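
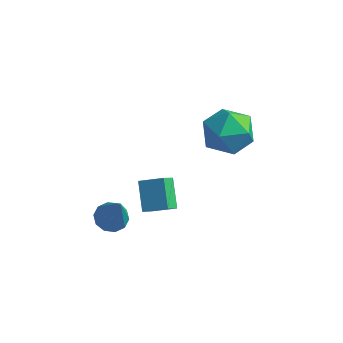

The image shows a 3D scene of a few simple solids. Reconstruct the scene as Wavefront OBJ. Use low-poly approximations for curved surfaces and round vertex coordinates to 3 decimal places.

v -0.179 3.029 1.197
v 0.25 2.493 0.227
v -1.61 1.747 1.273
v -1.181 1.211 0.303
v -0.582 1.154 1.327
v 0.302 1.946 1.281
v -1.662 2.294 0.219
v -0.778 3.086 0.173
v -0.667 2.039 -0.377
v 0.001 1.334 0.308
v -1.361 2.906 1.192
v -0.693 2.201 1.877
v -3.167 -2.752 -1.647
v -2.572 -2.416 -1.796
v -2.453 -3.228 0.127
v -2.843 -2.133 -1.611
v -3.237 -2.087 -1.44
v -3.605 -2.295 -1.348
v -3.806 -2.678 -1.37
v -3.762 -3.089 -1.497
v -3.491 -3.372 -1.682
v -3.097 -3.417 -1.853
v -2.729 -3.209 -1.946
v -2.528 -2.827 -1.924
v -1.658 -2.243 -0.926
v -1.724 -2.849 -0.392
v -2.303 -1.413 -0.064
v -2.369 -2.018 0.47
v -0.711 -1.962 -0.49
v -0.777 -2.567 0.044
v -1.356 -1.131 0.372
v -1.422 -1.737 0.906
f 1 12 6
f 1 6 2
f 1 2 8
f 1 8 11
f 1 11 12
f 2 6 10
f 6 12 5
f 12 11 3
f 11 8 7
f 8 2 9
f 4 10 5
f 4 5 3
f 4 3 7
f 4 7 9
f 4 9 10
f 5 10 6
f 3 5 12
f 7 3 11
f 9 7 8
f 10 9 2
f 14 13 16
f 14 16 15
f 16 13 17
f 16 17 15
f 17 13 18
f 17 18 15
f 18 13 19
f 18 19 15
f 19 13 20
f 19 20 15
f 20 13 21
f 20 21 15
f 21 13 22
f 21 22 15
f 22 13 23
f 22 23 15
f 23 13 24
f 23 24 15
f 24 13 14
f 24 14 15
f 26 28 25
f 29 26 25
f 25 28 27
f 27 29 25
f 26 32 28
f 30 26 29
f 30 32 26
f 28 32 27
f 31 29 27
f 27 32 31
f 31 30 29
f 32 30 31



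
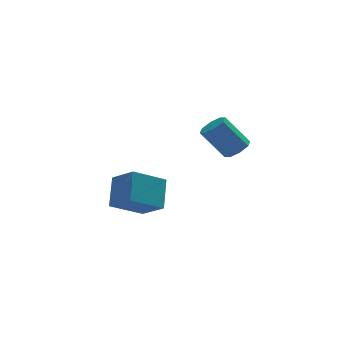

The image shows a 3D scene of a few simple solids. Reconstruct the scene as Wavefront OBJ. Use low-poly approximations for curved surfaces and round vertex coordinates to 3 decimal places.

v -1.752 2.604 -3.839
v -0.99 1.536 -3.014
v -1.419 3.76 -2.652
v -0.656 2.692 -1.827
v -0.184 3.048 -4.713
v 0.579 1.98 -3.888
v 0.15 4.204 -3.526
v 0.912 3.136 -2.701
v 3.234 -0.721 0.785
v 3.658 -0.226 0.981
v 2.65 0.095 2.35
v 2.226 -0.399 2.155
v 3.282 -0.053 0.665
v 2.275 0.268 2.034
v 2.879 -0.271 0.419
v 1.871 0.05 1.788
v 2.683 -0.753 0.388
v 1.676 -0.431 1.757
v 2.81 -1.215 0.59
v 1.802 -0.894 1.959
v 3.185 -1.388 0.906
v 2.178 -1.067 2.275
v 3.589 -1.17 1.152
v 2.581 -0.849 2.521
v 3.784 -0.689 1.183
v 2.777 -0.367 2.552
f 2 4 1
f 5 2 1
f 1 4 3
f 3 5 1
f 2 8 4
f 6 2 5
f 6 8 2
f 4 8 3
f 7 5 3
f 3 8 7
f 7 6 5
f 8 6 7
f 10 9 13
f 10 13 11
f 11 13 14
f 11 14 12
f 13 9 15
f 13 15 14
f 14 15 16
f 14 16 12
f 15 9 17
f 15 17 16
f 16 17 18
f 16 18 12
f 17 9 19
f 17 19 18
f 18 19 20
f 18 20 12
f 19 9 21
f 19 21 20
f 20 21 22
f 20 22 12
f 21 9 23
f 21 23 22
f 22 23 24
f 22 24 12
f 23 9 25
f 23 25 24
f 24 25 26
f 24 26 12
f 25 9 10
f 25 10 26
f 26 10 11
f 26 11 12



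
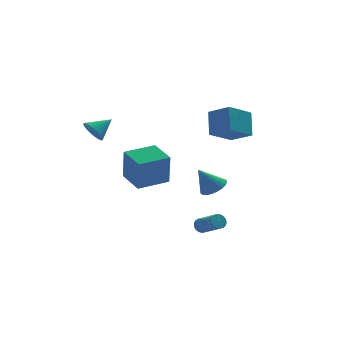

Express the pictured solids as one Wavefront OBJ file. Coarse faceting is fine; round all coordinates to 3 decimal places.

v -2.364 -1.352 -0.033
v -2.381 -1.8 1.987
v -2.919 0.28 0.324
v -2.936 -0.168 2.345
v -0.504 -0.752 0.115
v -0.521 -1.2 2.136
v -1.059 0.88 0.473
v -1.076 0.432 2.493
v 0.849 -3.049 -2.416
v 1.047 -3.225 -2.852
v 1.77 -4.426 -2.04
v 1.571 -4.251 -1.604
v 1.215 -3.068 -2.77
v 1.938 -4.269 -1.958
v 1.3 -2.907 -2.607
v 2.022 -4.108 -1.795
v 1.281 -2.779 -2.4
v 2.003 -3.98 -1.588
v 1.163 -2.712 -2.197
v 1.885 -3.914 -1.385
v 0.973 -2.723 -2.044
v 1.695 -3.924 -1.232
v 0.754 -2.809 -1.976
v 1.477 -4.01 -1.164
v 0.558 -2.949 -2.009
v 1.28 -4.151 -1.197
v 0.428 -3.113 -2.135
v 1.15 -4.314 -1.323
v 0.394 -3.262 -2.326
v 1.117 -4.463 -1.514
v 0.464 -3.362 -2.537
v 1.187 -4.563 -1.725
v 0.623 -3.391 -2.72
v 1.346 -4.592 -1.908
v 0.833 -3.341 -2.834
v 1.556 -4.542 -2.022
v 1.941 0.14 3.212
v 2.119 1.208 4.562
v 3.388 0.957 2.376
v 3.565 2.025 3.725
v 2.915 -0.885 3.895
v 3.092 0.183 5.244
v 4.361 -0.068 3.058
v 4.539 1 4.408
v 2.106 -0.386 -0.666
v 2.524 0.328 -0.398
v 1.214 -0.394 0.746
v 2.242 0.468 -0.576
v 1.936 0.461 -0.769
v 1.659 0.307 -0.944
v 1.46 0.033 -1.071
v 1.372 -0.313 -1.129
v 1.411 -0.672 -1.106
v 1.571 -0.982 -1.007
v 1.822 -1.188 -0.849
v 2.123 -1.256 -0.66
v 2.421 -1.173 -0.472
v 2.664 -0.955 -0.317
v 2.811 -0.638 -0.223
v 2.835 -0.277 -0.205
v 2.734 0.064 -0.267
v -4.266 2.393 3.04
v -3.855 2.487 2.337
v -3.134 2.827 3.76
v -3.988 2.776 2.371
v -4.163 3.007 2.507
v -4.353 3.145 2.724
v -4.531 3.168 2.989
v -4.668 3.073 3.262
v -4.744 2.874 3.502
v -4.747 2.603 3.671
v -4.677 2.299 3.744
v -4.545 2.01 3.71
v -4.37 1.779 3.574
v -4.179 1.642 3.356
v -4.002 1.619 3.091
v -3.865 1.714 2.818
v -3.789 1.912 2.579
v -3.785 2.184 2.41
f 2 4 1
f 5 2 1
f 1 4 3
f 3 5 1
f 2 8 4
f 6 2 5
f 6 8 2
f 4 8 3
f 7 5 3
f 3 8 7
f 7 6 5
f 8 6 7
f 10 9 13
f 10 13 11
f 11 13 14
f 11 14 12
f 13 9 15
f 13 15 14
f 14 15 16
f 14 16 12
f 15 9 17
f 15 17 16
f 16 17 18
f 16 18 12
f 17 9 19
f 17 19 18
f 18 19 20
f 18 20 12
f 19 9 21
f 19 21 20
f 20 21 22
f 20 22 12
f 21 9 23
f 21 23 22
f 22 23 24
f 22 24 12
f 23 9 25
f 23 25 24
f 24 25 26
f 24 26 12
f 25 9 27
f 25 27 26
f 26 27 28
f 26 28 12
f 27 9 29
f 27 29 28
f 28 29 30
f 28 30 12
f 29 9 31
f 29 31 30
f 30 31 32
f 30 32 12
f 31 9 33
f 31 33 32
f 32 33 34
f 32 34 12
f 33 9 35
f 33 35 34
f 34 35 36
f 34 36 12
f 35 9 10
f 35 10 36
f 36 10 11
f 36 11 12
f 38 40 37
f 41 38 37
f 37 40 39
f 39 41 37
f 38 44 40
f 42 38 41
f 42 44 38
f 40 44 39
f 43 41 39
f 39 44 43
f 43 42 41
f 44 42 43
f 46 45 48
f 46 48 47
f 48 45 49
f 48 49 47
f 49 45 50
f 49 50 47
f 50 45 51
f 50 51 47
f 51 45 52
f 51 52 47
f 52 45 53
f 52 53 47
f 53 45 54
f 53 54 47
f 54 45 55
f 54 55 47
f 55 45 56
f 55 56 47
f 56 45 57
f 56 57 47
f 57 45 58
f 57 58 47
f 58 45 59
f 58 59 47
f 59 45 60
f 59 60 47
f 60 45 61
f 60 61 47
f 61 45 46
f 61 46 47
f 63 62 65
f 63 65 64
f 65 62 66
f 65 66 64
f 66 62 67
f 66 67 64
f 67 62 68
f 67 68 64
f 68 62 69
f 68 69 64
f 69 62 70
f 69 70 64
f 70 62 71
f 70 71 64
f 71 62 72
f 71 72 64
f 72 62 73
f 72 73 64
f 73 62 74
f 73 74 64
f 74 62 75
f 74 75 64
f 75 62 76
f 75 76 64
f 76 62 77
f 76 77 64
f 77 62 78
f 77 78 64
f 78 62 79
f 78 79 64
f 79 62 63
f 79 63 64



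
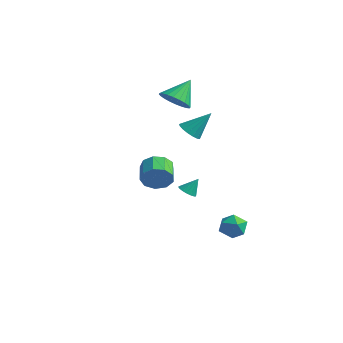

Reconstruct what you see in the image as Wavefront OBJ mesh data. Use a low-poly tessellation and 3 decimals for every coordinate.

v 3.399 0.919 -4.158
v 3.95 0.311 -4.029
v 2.49 0.249 -3.431
v 3.041 -0.359 -3.302
v 3.153 0.385 -2.95
v 3.715 0.799 -3.4
v 2.725 -0.239 -4.06
v 3.287 0.175 -4.51
v 3.534 -0.405 -3.969
v 3.798 -0.019 -3.282
v 2.642 0.579 -4.178
v 2.906 0.965 -3.491
v -0.519 0.703 -2.661
v -0.082 0.91 -2.942
v -0.221 1.217 -1.819
v -0.276 1.091 -2.984
v -0.526 1.182 -2.951
v -0.774 1.163 -2.852
v -0.964 1.04 -2.709
v -1.052 0.839 -2.555
v -1.018 0.607 -2.425
v -0.869 0.397 -2.349
v -0.641 0.257 -2.345
v -0.384 0.219 -2.413
v -0.159 0.293 -2.538
v -0.015 0.46 -2.69
v 0.012 0.683 -2.837
v 2.162 -3.98 0.681
v 2.586 -3.86 1.396
v 1.761 -3.081 1.754
v 1.338 -3.2 1.039
v 2.765 -3.487 0.997
v 1.94 -2.708 1.355
v 2.662 -3.345 0.45
v 1.837 -2.566 0.808
v 2.325 -3.5 0.011
v 1.5 -2.72 0.369
v 1.912 -3.879 -0.115
v 1.087 -3.099 0.244
v 1.616 -4.305 0.132
v 0.791 -3.526 0.49
v 1.576 -4.579 0.635
v 0.751 -3.8 0.994
v 1.81 -4.573 1.16
v 0.985 -3.793 1.518
v 2.209 -4.289 1.461
v 1.384 -3.509 1.819
v -2.888 2.078 2.807
v -2.073 2.441 2.453
v -2.892 3.262 4.013
v -2.329 2.635 2.261
v -2.671 2.745 2.152
v -3.045 2.753 2.143
v -3.395 2.658 2.235
v -3.669 2.475 2.414
v -3.823 2.232 2.653
v -3.835 1.965 2.916
v -3.703 1.715 3.162
v -3.447 1.52 3.354
v -3.106 1.411 3.462
v -2.731 1.402 3.471
v -2.381 1.497 3.379
v -2.108 1.68 3.2
v -1.953 1.924 2.961
v -1.941 2.191 2.699
v 0.845 -0.466 2.463
v 1.404 -0.312 2.053
v 1.495 0.406 3.677
v 1.185 -0.06 1.99
v 0.888 0.099 2.035
v 0.581 0.128 2.178
v 0.335 0.022 2.386
v 0.205 -0.197 2.612
v 0.222 -0.477 2.804
v 0.382 -0.754 2.917
v 0.648 -0.966 2.927
v 0.959 -1.063 2.83
v 1.244 -1.023 2.649
v 1.438 -0.855 2.426
v 1.495 -0.599 2.21
f 1 12 6
f 1 6 2
f 1 2 8
f 1 8 11
f 1 11 12
f 2 6 10
f 6 12 5
f 12 11 3
f 11 8 7
f 8 2 9
f 4 10 5
f 4 5 3
f 4 3 7
f 4 7 9
f 4 9 10
f 5 10 6
f 3 5 12
f 7 3 11
f 9 7 8
f 10 9 2
f 14 13 16
f 14 16 15
f 16 13 17
f 16 17 15
f 17 13 18
f 17 18 15
f 18 13 19
f 18 19 15
f 19 13 20
f 19 20 15
f 20 13 21
f 20 21 15
f 21 13 22
f 21 22 15
f 22 13 23
f 22 23 15
f 23 13 24
f 23 24 15
f 24 13 25
f 24 25 15
f 25 13 26
f 25 26 15
f 26 13 27
f 26 27 15
f 27 13 14
f 27 14 15
f 29 28 32
f 29 32 30
f 30 32 33
f 30 33 31
f 32 28 34
f 32 34 33
f 33 34 35
f 33 35 31
f 34 28 36
f 34 36 35
f 35 36 37
f 35 37 31
f 36 28 38
f 36 38 37
f 37 38 39
f 37 39 31
f 38 28 40
f 38 40 39
f 39 40 41
f 39 41 31
f 40 28 42
f 40 42 41
f 41 42 43
f 41 43 31
f 42 28 44
f 42 44 43
f 43 44 45
f 43 45 31
f 44 28 46
f 44 46 45
f 45 46 47
f 45 47 31
f 46 28 29
f 46 29 47
f 47 29 30
f 47 30 31
f 49 48 51
f 49 51 50
f 51 48 52
f 51 52 50
f 52 48 53
f 52 53 50
f 53 48 54
f 53 54 50
f 54 48 55
f 54 55 50
f 55 48 56
f 55 56 50
f 56 48 57
f 56 57 50
f 57 48 58
f 57 58 50
f 58 48 59
f 58 59 50
f 59 48 60
f 59 60 50
f 60 48 61
f 60 61 50
f 61 48 62
f 61 62 50
f 62 48 63
f 62 63 50
f 63 48 64
f 63 64 50
f 64 48 65
f 64 65 50
f 65 48 49
f 65 49 50
f 67 66 69
f 67 69 68
f 69 66 70
f 69 70 68
f 70 66 71
f 70 71 68
f 71 66 72
f 71 72 68
f 72 66 73
f 72 73 68
f 73 66 74
f 73 74 68
f 74 66 75
f 74 75 68
f 75 66 76
f 75 76 68
f 76 66 77
f 76 77 68
f 77 66 78
f 77 78 68
f 78 66 79
f 78 79 68
f 79 66 80
f 79 80 68
f 80 66 67
f 80 67 68



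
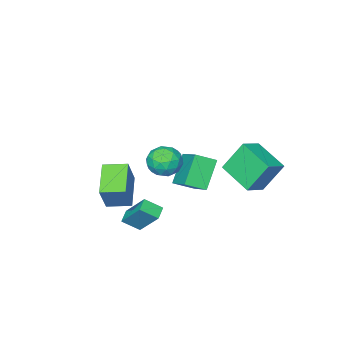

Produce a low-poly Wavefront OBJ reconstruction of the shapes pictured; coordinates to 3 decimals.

v -4.453 1.413 0.65
v -3.201 1.567 1.21
v -4.388 3.472 -0.062
v -3.136 3.626 0.497
v -3.584 0.774 -1.117
v -2.332 0.928 -0.558
v -3.519 2.833 -1.83
v -2.267 2.987 -1.27
v 0.82 -1.657 -4.629
v 0.653 -0.318 -3.073
v 1.485 -1.224 -4.931
v 1.319 0.116 -3.375
v 1.541 -2.316 -3.985
v 1.375 -0.976 -2.429
v 2.207 -1.882 -4.287
v 2.04 -0.543 -2.731
v -3.826 -4.016 -2.556
v -3.207 -2.252 -1.494
v -4.823 -3.349 -3.083
v -4.204 -1.585 -2.021
v -2.616 -3.475 -4.159
v -1.997 -1.711 -3.097
v -3.613 -2.808 -4.686
v -2.994 -1.044 -3.624
v 3.181 3.373 2.472
v 3.609 3.088 3.316
v 2.251 2.072 2.504
v 2.679 1.787 3.348
v 2.092 2.582 3.335
v 2.666 3.386 3.315
v 3.194 1.774 2.505
v 3.768 2.578 2.485
v 3.617 2.1 3.336
v 2.936 2.599 3.85
v 2.924 2.561 1.97
v 2.243 3.06 2.484
v 3.476 3.345 2.891
v 2.384 1.815 2.929
v 2.038 2.282 2.921
v 2.29 2.115 3.418
v 2.922 3.52 2.891
v 3.174 3.352 3.387
v 2.282 3.055 3.398
v 2.686 1.808 2.433
v 2.938 1.64 2.929
v 3.57 3.045 2.402
v 3.822 2.878 2.899
v 3.578 2.105 2.422
v 3.733 2.597 3.399
v 3.186 1.832 3.418
v 3.489 1.824 2.922
v 3.826 2.297 2.91
v 3.332 2.89 3.701
v 2.786 2.125 3.72
v 2.441 2.593 3.712
v 2.778 3.065 3.701
v 3.337 2.309 3.713
v 3.074 3.035 2.1
v 2.528 2.27 2.119
v 3.082 2.095 2.119
v 3.419 2.567 2.108
v 2.674 3.328 2.402
v 2.127 2.563 2.421
v 2.034 2.863 2.91
v 2.371 3.336 2.898
v 2.523 2.851 2.107
v -0.289 -3.871 -2.95
v 0.488 -3.427 -1.275
v 0.991 -2.496 -3.91
v 1.769 -2.051 -2.234
v 0.671 -4.889 -3.126
v 1.449 -4.444 -1.45
v 1.952 -3.513 -4.085
v 2.729 -3.069 -2.41
f 2 4 1
f 5 2 1
f 1 4 3
f 3 5 1
f 2 8 4
f 6 2 5
f 6 8 2
f 4 8 3
f 7 5 3
f 3 8 7
f 7 6 5
f 8 6 7
f 10 12 9
f 13 10 9
f 9 12 11
f 11 13 9
f 10 16 12
f 14 10 13
f 14 16 10
f 12 16 11
f 15 13 11
f 11 16 15
f 15 14 13
f 16 14 15
f 18 20 17
f 21 18 17
f 17 20 19
f 19 21 17
f 18 24 20
f 22 18 21
f 22 24 18
f 20 24 19
f 23 21 19
f 19 24 23
f 23 22 21
f 24 22 23
f 25 62 41
f 62 36 65
f 41 65 30
f 62 65 41
f 25 41 37
f 41 30 42
f 37 42 26
f 41 42 37
f 25 37 46
f 37 26 47
f 46 47 32
f 37 47 46
f 25 46 58
f 46 32 61
f 58 61 35
f 46 61 58
f 25 58 62
f 58 35 66
f 62 66 36
f 58 66 62
f 26 42 53
f 42 30 56
f 53 56 34
f 42 56 53
f 30 65 43
f 65 36 64
f 43 64 29
f 65 64 43
f 36 66 63
f 66 35 59
f 63 59 27
f 66 59 63
f 35 61 60
f 61 32 48
f 60 48 31
f 61 48 60
f 32 47 52
f 47 26 49
f 52 49 33
f 47 49 52
f 28 54 40
f 54 34 55
f 40 55 29
f 54 55 40
f 28 40 38
f 40 29 39
f 38 39 27
f 40 39 38
f 28 38 45
f 38 27 44
f 45 44 31
f 38 44 45
f 28 45 50
f 45 31 51
f 50 51 33
f 45 51 50
f 28 50 54
f 50 33 57
f 54 57 34
f 50 57 54
f 29 55 43
f 55 34 56
f 43 56 30
f 55 56 43
f 27 39 63
f 39 29 64
f 63 64 36
f 39 64 63
f 31 44 60
f 44 27 59
f 60 59 35
f 44 59 60
f 33 51 52
f 51 31 48
f 52 48 32
f 51 48 52
f 34 57 53
f 57 33 49
f 53 49 26
f 57 49 53
f 68 70 67
f 71 68 67
f 67 70 69
f 69 71 67
f 68 74 70
f 72 68 71
f 72 74 68
f 70 74 69
f 73 71 69
f 69 74 73
f 73 72 71
f 74 72 73



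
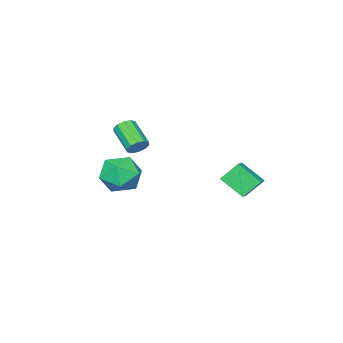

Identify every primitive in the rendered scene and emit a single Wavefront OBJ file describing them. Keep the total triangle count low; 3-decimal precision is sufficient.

v -1.244 0.952 0.634
v -1.952 1.471 1.552
v -1.506 2.16 -0.251
v -2.215 2.678 0.667
v -0.505 1.362 0.973
v -1.214 1.88 1.891
v -0.768 2.569 0.088
v -1.476 3.088 1.006
v 0.281 -3.252 1.824
v 0.863 -3.435 1.824
v 0.441 -4.771 2.677
v -0.141 -4.588 2.676
v 0.807 -3.222 2.13
v 0.386 -4.558 2.983
v 0.551 -3.021 2.319
v 0.129 -4.357 3.172
v 0.191 -2.908 2.319
v -0.23 -4.244 3.172
v -0.134 -2.926 2.129
v -0.556 -4.262 2.982
v -0.301 -3.069 1.823
v -0.723 -4.405 2.676
v -0.246 -3.282 1.517
v -0.667 -4.618 2.37
v 0.011 -3.483 1.328
v -0.411 -4.819 2.181
v 0.37 -3.596 1.328
v -0.051 -4.932 2.181
v 0.696 -3.578 1.518
v 0.274 -4.914 2.371
v 1.018 -2.695 -0.573
v 2.097 -2.694 -0.004
v 0.463 -4.266 0.484
v 1.542 -4.265 1.053
v 0.742 -3.369 1.261
v 1.085 -2.398 0.608
v 1.475 -4.562 -0.128
v 1.818 -3.591 -0.781
v 2.38 -3.848 0.271
v 1.926 -3.11 1.13
v 0.634 -3.85 -0.65
v 0.18 -3.112 0.209
f 2 4 1
f 5 2 1
f 1 4 3
f 3 5 1
f 2 8 4
f 6 2 5
f 6 8 2
f 4 8 3
f 7 5 3
f 3 8 7
f 7 6 5
f 8 6 7
f 10 9 13
f 10 13 11
f 11 13 14
f 11 14 12
f 13 9 15
f 13 15 14
f 14 15 16
f 14 16 12
f 15 9 17
f 15 17 16
f 16 17 18
f 16 18 12
f 17 9 19
f 17 19 18
f 18 19 20
f 18 20 12
f 19 9 21
f 19 21 20
f 20 21 22
f 20 22 12
f 21 9 23
f 21 23 22
f 22 23 24
f 22 24 12
f 23 9 25
f 23 25 24
f 24 25 26
f 24 26 12
f 25 9 27
f 25 27 26
f 26 27 28
f 26 28 12
f 27 9 29
f 27 29 28
f 28 29 30
f 28 30 12
f 29 9 10
f 29 10 30
f 30 10 11
f 30 11 12
f 31 42 36
f 31 36 32
f 31 32 38
f 31 38 41
f 31 41 42
f 32 36 40
f 36 42 35
f 42 41 33
f 41 38 37
f 38 32 39
f 34 40 35
f 34 35 33
f 34 33 37
f 34 37 39
f 34 39 40
f 35 40 36
f 33 35 42
f 37 33 41
f 39 37 38
f 40 39 32



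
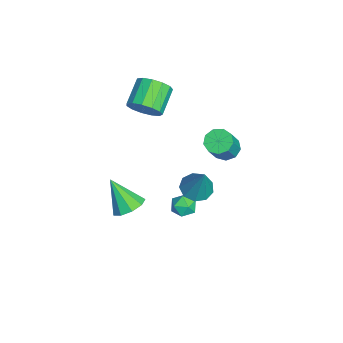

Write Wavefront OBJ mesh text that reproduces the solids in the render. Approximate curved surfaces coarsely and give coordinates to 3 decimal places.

v -0.613 1.067 -2.88
v -0.35 1.439 -3.444
v 0.41 0.501 -2.776
v 0.673 0.873 -3.34
v 0.54 1.212 -2.713
v -0.093 1.562 -2.777
v 0.153 0.378 -3.443
v -0.48 0.728 -3.507
v 0.123 1.013 -3.792
v 0.362 1.529 -3.341
v -0.302 0.411 -2.879
v -0.063 0.927 -2.428
v 3.233 1.554 1.692
v 3.986 1.458 1.382
v 4.007 1.906 3.468
v 3.83 1.995 1.344
v 3.394 2.326 1.468
v 2.883 2.296 1.697
v 2.535 1.918 1.924
v 2.514 1.37 2.041
v 2.829 0.908 1.996
v 3.332 0.748 1.808
v 3.789 0.965 1.565
v -3.425 3.107 -1.827
v -2.859 3.583 -2.043
v -1.97 3.17 -0.63
v -2.535 2.693 -0.413
v -3.21 3.842 -1.747
v -2.32 3.429 -0.334
v -3.66 3.757 -1.488
v -2.771 3.344 -0.075
v -4.001 3.368 -1.388
v -3.112 2.955 0.026
v -4.072 2.856 -1.493
v -3.182 2.443 -0.079
v -3.84 2.462 -1.754
v -2.95 2.049 -0.341
v -3.413 2.369 -2.049
v -2.524 1.956 -0.636
v -2.992 2.622 -2.24
v -2.103 2.209 -0.827
v -2.774 3.101 -2.238
v -1.884 2.688 -0.825
v -0.297 -1.713 -3.536
v 0.081 -1.065 -3.004
v -0.943 -2.627 -1.964
v -0.509 -0.904 -3.153
v -0.999 -1.122 -3.481
v -1.161 -1.616 -3.835
v -0.919 -2.156 -4.049
v -0.385 -2.488 -4.023
v 0.19 -2.458 -3.769
v 0.537 -2.079 -3.406
v 0.494 -1.529 -3.104
v -2.248 -0.938 2.402
v -1.779 -0.173 2.681
v -3.063 0.324 3.477
v -3.532 -0.442 3.198
v -2.014 -0.046 2.223
v -3.297 0.451 3.019
v -2.323 -0.202 1.822
v -3.606 0.295 2.618
v -2.608 -0.592 1.606
v -3.892 -0.095 2.402
v -2.779 -1.092 1.642
v -4.063 -0.595 2.438
v -2.782 -1.543 1.919
v -4.065 -1.046 2.715
v -2.615 -1.802 2.35
v -3.898 -1.306 3.146
v -2.332 -1.787 2.797
v -3.615 -1.29 3.593
v -2.022 -1.502 3.119
v -3.305 -1.006 3.915
v -1.784 -1.039 3.213
v -3.068 -0.542 4.009
v -1.693 -0.543 3.05
v -2.977 -0.046 3.846
f 1 12 6
f 1 6 2
f 1 2 8
f 1 8 11
f 1 11 12
f 2 6 10
f 6 12 5
f 12 11 3
f 11 8 7
f 8 2 9
f 4 10 5
f 4 5 3
f 4 3 7
f 4 7 9
f 4 9 10
f 5 10 6
f 3 5 12
f 7 3 11
f 9 7 8
f 10 9 2
f 14 13 16
f 14 16 15
f 16 13 17
f 16 17 15
f 17 13 18
f 17 18 15
f 18 13 19
f 18 19 15
f 19 13 20
f 19 20 15
f 20 13 21
f 20 21 15
f 21 13 22
f 21 22 15
f 22 13 23
f 22 23 15
f 23 13 14
f 23 14 15
f 25 24 28
f 25 28 26
f 26 28 29
f 26 29 27
f 28 24 30
f 28 30 29
f 29 30 31
f 29 31 27
f 30 24 32
f 30 32 31
f 31 32 33
f 31 33 27
f 32 24 34
f 32 34 33
f 33 34 35
f 33 35 27
f 34 24 36
f 34 36 35
f 35 36 37
f 35 37 27
f 36 24 38
f 36 38 37
f 37 38 39
f 37 39 27
f 38 24 40
f 38 40 39
f 39 40 41
f 39 41 27
f 40 24 42
f 40 42 41
f 41 42 43
f 41 43 27
f 42 24 25
f 42 25 43
f 43 25 26
f 43 26 27
f 45 44 47
f 45 47 46
f 47 44 48
f 47 48 46
f 48 44 49
f 48 49 46
f 49 44 50
f 49 50 46
f 50 44 51
f 50 51 46
f 51 44 52
f 51 52 46
f 52 44 53
f 52 53 46
f 53 44 54
f 53 54 46
f 54 44 45
f 54 45 46
f 56 55 59
f 56 59 57
f 57 59 60
f 57 60 58
f 59 55 61
f 59 61 60
f 60 61 62
f 60 62 58
f 61 55 63
f 61 63 62
f 62 63 64
f 62 64 58
f 63 55 65
f 63 65 64
f 64 65 66
f 64 66 58
f 65 55 67
f 65 67 66
f 66 67 68
f 66 68 58
f 67 55 69
f 67 69 68
f 68 69 70
f 68 70 58
f 69 55 71
f 69 71 70
f 70 71 72
f 70 72 58
f 71 55 73
f 71 73 72
f 72 73 74
f 72 74 58
f 73 55 75
f 73 75 74
f 74 75 76
f 74 76 58
f 75 55 77
f 75 77 76
f 76 77 78
f 76 78 58
f 77 55 56
f 77 56 78
f 78 56 57
f 78 57 58



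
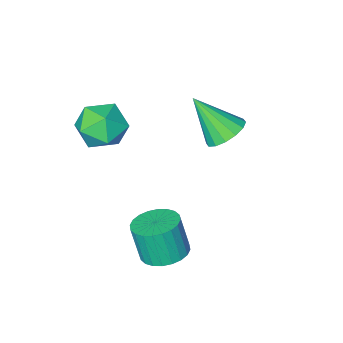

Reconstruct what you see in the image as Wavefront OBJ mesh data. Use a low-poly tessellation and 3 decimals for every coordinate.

v -2.746 -0.477 -0.284
v -2.387 -1.074 -0.87
v -1.954 -1.563 1.304
v -2.054 -0.745 -0.812
v -1.907 -0.345 -0.612
v -1.985 0.02 -0.324
v -2.266 0.251 -0.025
v -2.676 0.288 0.204
v -3.105 0.119 0.302
v -3.437 -0.21 0.243
v -3.584 -0.61 0.043
v -3.507 -0.975 -0.244
v -3.225 -1.206 -0.543
v -2.815 -1.242 -0.772
v 1.697 -1.603 1.791
v 2.576 -1.933 1.171
v 0.564 -2.367 0.589
v 1.443 -2.697 -0.031
v 1.254 -3.168 0.974
v 1.955 -2.695 1.716
v 1.185 -1.605 0.044
v 1.886 -1.132 0.786
v 2.26 -1.934 0.091
v 2.303 -2.9 0.666
v 0.837 -1.4 1.094
v 0.88 -2.366 1.669
v 1.115 1.578 -3.828
v 1.869 1.062 -4.05
v 2.038 0.647 -2.515
v 1.285 1.162 -2.292
v 2.023 1.387 -3.98
v 2.193 0.972 -2.444
v 2.039 1.741 -3.886
v 2.209 1.326 -2.35
v 1.914 2.07 -3.783
v 2.084 1.655 -2.247
v 1.668 2.325 -3.687
v 1.837 1.91 -2.151
v 1.338 2.465 -3.613
v 1.507 2.05 -2.077
v 0.973 2.471 -3.571
v 1.143 2.055 -2.035
v 0.63 2.34 -3.568
v 0.8 1.925 -2.033
v 0.362 2.093 -3.605
v 0.531 1.678 -2.07
v 0.207 1.768 -3.676
v 0.377 1.353 -2.14
v 0.191 1.414 -3.77
v 0.361 0.999 -2.234
v 0.316 1.085 -3.873
v 0.486 0.67 -2.337
v 0.563 0.83 -3.969
v 0.732 0.415 -2.433
v 0.893 0.69 -4.043
v 1.062 0.275 -2.507
v 1.257 0.685 -4.085
v 1.427 0.269 -2.549
v 1.6 0.815 -4.087
v 1.77 0.4 -2.552
f 2 1 4
f 2 4 3
f 4 1 5
f 4 5 3
f 5 1 6
f 5 6 3
f 6 1 7
f 6 7 3
f 7 1 8
f 7 8 3
f 8 1 9
f 8 9 3
f 9 1 10
f 9 10 3
f 10 1 11
f 10 11 3
f 11 1 12
f 11 12 3
f 12 1 13
f 12 13 3
f 13 1 14
f 13 14 3
f 14 1 2
f 14 2 3
f 15 26 20
f 15 20 16
f 15 16 22
f 15 22 25
f 15 25 26
f 16 20 24
f 20 26 19
f 26 25 17
f 25 22 21
f 22 16 23
f 18 24 19
f 18 19 17
f 18 17 21
f 18 21 23
f 18 23 24
f 19 24 20
f 17 19 26
f 21 17 25
f 23 21 22
f 24 23 16
f 28 27 31
f 28 31 29
f 29 31 32
f 29 32 30
f 31 27 33
f 31 33 32
f 32 33 34
f 32 34 30
f 33 27 35
f 33 35 34
f 34 35 36
f 34 36 30
f 35 27 37
f 35 37 36
f 36 37 38
f 36 38 30
f 37 27 39
f 37 39 38
f 38 39 40
f 38 40 30
f 39 27 41
f 39 41 40
f 40 41 42
f 40 42 30
f 41 27 43
f 41 43 42
f 42 43 44
f 42 44 30
f 43 27 45
f 43 45 44
f 44 45 46
f 44 46 30
f 45 27 47
f 45 47 46
f 46 47 48
f 46 48 30
f 47 27 49
f 47 49 48
f 48 49 50
f 48 50 30
f 49 27 51
f 49 51 50
f 50 51 52
f 50 52 30
f 51 27 53
f 51 53 52
f 52 53 54
f 52 54 30
f 53 27 55
f 53 55 54
f 54 55 56
f 54 56 30
f 55 27 57
f 55 57 56
f 56 57 58
f 56 58 30
f 57 27 59
f 57 59 58
f 58 59 60
f 58 60 30
f 59 27 28
f 59 28 60
f 60 28 29
f 60 29 30



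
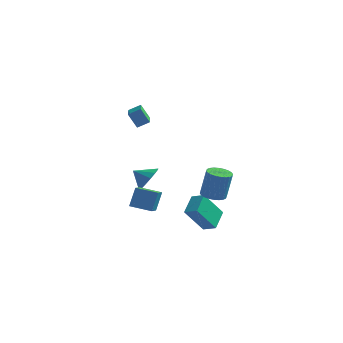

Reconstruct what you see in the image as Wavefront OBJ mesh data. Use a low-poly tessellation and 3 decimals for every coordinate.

v 3.296 -4.075 -0.567
v 4.026 -4.14 -0.672
v 4.293 -3.85 1.002
v 3.564 -3.785 1.107
v 3.988 -3.857 -0.715
v 4.255 -3.567 0.959
v 3.844 -3.608 -0.736
v 4.112 -3.317 0.938
v 3.617 -3.429 -0.731
v 3.885 -3.139 0.944
v 3.342 -3.349 -0.7
v 3.61 -3.058 0.974
v 3.059 -3.379 -0.65
v 3.327 -3.089 1.024
v 2.812 -3.515 -0.587
v 3.08 -3.225 1.087
v 2.639 -3.737 -0.521
v 2.907 -3.447 1.153
v 2.567 -4.01 -0.462
v 2.834 -3.72 1.212
v 2.605 -4.293 -0.419
v 2.872 -4.003 1.255
v 2.748 -4.543 -0.398
v 3.016 -4.252 1.276
v 2.975 -4.721 -0.404
v 3.243 -4.431 1.271
v 3.25 -4.802 -0.434
v 3.518 -4.511 1.24
v 3.533 -4.771 -0.484
v 3.801 -4.481 1.19
v 3.78 -4.635 -0.547
v 4.048 -4.345 1.127
v 3.953 -4.413 -0.613
v 4.221 -4.123 1.061
v -1.419 -3.613 -2.534
v -1.253 -4.876 -1.801
v -1.27 -2.954 -1.435
v -1.103 -4.217 -0.701
v -0.137 -3.563 -2.739
v 0.03 -4.826 -2.005
v 0.013 -2.904 -1.639
v 0.179 -4.167 -0.906
v 1.722 -4.307 -2.089
v 2.489 -4.492 -1.723
v 1.777 -3.051 -1.57
v 2.545 -3.235 -1.205
v 2.635 -3.685 -3.695
v 3.403 -3.869 -3.33
v 2.691 -2.428 -3.177
v 3.458 -2.613 -2.811
v -0.958 -2.279 -1.13
v -0.493 -2.557 -0.362
v -1.882 -2.281 -0.57
v -0.484 -2.071 -0.345
v -0.602 -1.64 -0.538
v -0.816 -1.381 -0.89
v -1.067 -1.362 -1.306
v -1.29 -1.589 -1.675
v -1.423 -2 -1.897
v -1.432 -2.487 -1.914
v -1.314 -2.917 -1.721
v -1.1 -3.177 -1.369
v -0.848 -3.195 -0.953
v -0.626 -2.969 -0.584
v -3.874 2.844 0.974
v -3.206 3.182 1.355
v -4.35 4.336 0.485
v -3.682 4.674 0.867
v -3.278 2.726 0.033
v -2.61 3.064 0.415
v -3.754 4.218 -0.455
v -3.086 4.556 -0.074
f 2 1 5
f 2 5 3
f 3 5 6
f 3 6 4
f 5 1 7
f 5 7 6
f 6 7 8
f 6 8 4
f 7 1 9
f 7 9 8
f 8 9 10
f 8 10 4
f 9 1 11
f 9 11 10
f 10 11 12
f 10 12 4
f 11 1 13
f 11 13 12
f 12 13 14
f 12 14 4
f 13 1 15
f 13 15 14
f 14 15 16
f 14 16 4
f 15 1 17
f 15 17 16
f 16 17 18
f 16 18 4
f 17 1 19
f 17 19 18
f 18 19 20
f 18 20 4
f 19 1 21
f 19 21 20
f 20 21 22
f 20 22 4
f 21 1 23
f 21 23 22
f 22 23 24
f 22 24 4
f 23 1 25
f 23 25 24
f 24 25 26
f 24 26 4
f 25 1 27
f 25 27 26
f 26 27 28
f 26 28 4
f 27 1 29
f 27 29 28
f 28 29 30
f 28 30 4
f 29 1 31
f 29 31 30
f 30 31 32
f 30 32 4
f 31 1 33
f 31 33 32
f 32 33 34
f 32 34 4
f 33 1 2
f 33 2 34
f 34 2 3
f 34 3 4
f 36 38 35
f 39 36 35
f 35 38 37
f 37 39 35
f 36 42 38
f 40 36 39
f 40 42 36
f 38 42 37
f 41 39 37
f 37 42 41
f 41 40 39
f 42 40 41
f 44 46 43
f 47 44 43
f 43 46 45
f 45 47 43
f 44 50 46
f 48 44 47
f 48 50 44
f 46 50 45
f 49 47 45
f 45 50 49
f 49 48 47
f 50 48 49
f 52 51 54
f 52 54 53
f 54 51 55
f 54 55 53
f 55 51 56
f 55 56 53
f 56 51 57
f 56 57 53
f 57 51 58
f 57 58 53
f 58 51 59
f 58 59 53
f 59 51 60
f 59 60 53
f 60 51 61
f 60 61 53
f 61 51 62
f 61 62 53
f 62 51 63
f 62 63 53
f 63 51 64
f 63 64 53
f 64 51 52
f 64 52 53
f 66 68 65
f 69 66 65
f 65 68 67
f 67 69 65
f 66 72 68
f 70 66 69
f 70 72 66
f 68 72 67
f 71 69 67
f 67 72 71
f 71 70 69
f 72 70 71



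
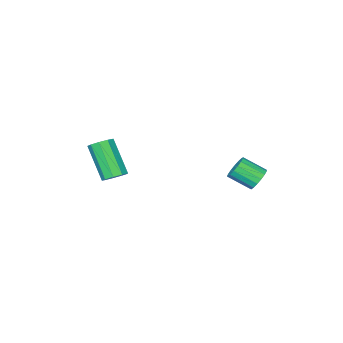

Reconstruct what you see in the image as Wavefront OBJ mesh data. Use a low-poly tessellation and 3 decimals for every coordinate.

v -1.88 3.324 -0.346
v -1.471 3.674 -0.23
v -0.971 2.905 0.321
v -1.38 2.556 0.206
v -1.641 3.706 -0.031
v -1.14 2.938 0.52
v -1.865 3.651 0.096
v -1.364 2.883 0.647
v -2.092 3.522 0.122
v -1.591 2.753 0.673
v -2.271 3.347 0.041
v -1.771 2.578 0.592
v -2.361 3.167 -0.129
v -1.86 2.398 0.422
v -2.34 3.023 -0.349
v -1.84 2.254 0.203
v -2.214 2.948 -0.567
v -1.714 2.179 -0.016
v -2.012 2.959 -0.735
v -1.511 2.191 -0.184
v -1.779 3.054 -0.814
v -1.279 2.286 -0.263
v -1.57 3.211 -0.785
v -1.069 2.443 -0.234
v -1.432 3.394 -0.656
v -0.931 2.625 -0.105
v -1.396 3.561 -0.455
v -0.895 2.792 0.096
v 1.369 -1.21 -0.948
v 1.898 -1.175 -0.844
v 1.699 -2.254 0.532
v 1.171 -2.29 0.428
v 1.715 -0.91 -0.662
v 1.517 -1.989 0.714
v 1.371 -0.786 -0.614
v 1.172 -1.865 0.761
v 1.026 -0.86 -0.723
v 0.827 -1.939 0.653
v 0.841 -1.098 -0.936
v 0.643 -2.178 0.44
v 0.904 -1.389 -1.155
v 0.705 -2.468 0.221
v 1.184 -1.596 -1.277
v 0.986 -2.676 0.099
v 1.551 -1.623 -1.245
v 1.353 -2.702 0.131
v 1.833 -1.456 -1.074
v 1.635 -2.536 0.302
f 2 1 5
f 2 5 3
f 3 5 6
f 3 6 4
f 5 1 7
f 5 7 6
f 6 7 8
f 6 8 4
f 7 1 9
f 7 9 8
f 8 9 10
f 8 10 4
f 9 1 11
f 9 11 10
f 10 11 12
f 10 12 4
f 11 1 13
f 11 13 12
f 12 13 14
f 12 14 4
f 13 1 15
f 13 15 14
f 14 15 16
f 14 16 4
f 15 1 17
f 15 17 16
f 16 17 18
f 16 18 4
f 17 1 19
f 17 19 18
f 18 19 20
f 18 20 4
f 19 1 21
f 19 21 20
f 20 21 22
f 20 22 4
f 21 1 23
f 21 23 22
f 22 23 24
f 22 24 4
f 23 1 25
f 23 25 24
f 24 25 26
f 24 26 4
f 25 1 27
f 25 27 26
f 26 27 28
f 26 28 4
f 27 1 2
f 27 2 28
f 28 2 3
f 28 3 4
f 30 29 33
f 30 33 31
f 31 33 34
f 31 34 32
f 33 29 35
f 33 35 34
f 34 35 36
f 34 36 32
f 35 29 37
f 35 37 36
f 36 37 38
f 36 38 32
f 37 29 39
f 37 39 38
f 38 39 40
f 38 40 32
f 39 29 41
f 39 41 40
f 40 41 42
f 40 42 32
f 41 29 43
f 41 43 42
f 42 43 44
f 42 44 32
f 43 29 45
f 43 45 44
f 44 45 46
f 44 46 32
f 45 29 47
f 45 47 46
f 46 47 48
f 46 48 32
f 47 29 30
f 47 30 48
f 48 30 31
f 48 31 32



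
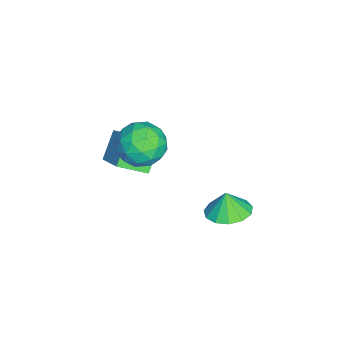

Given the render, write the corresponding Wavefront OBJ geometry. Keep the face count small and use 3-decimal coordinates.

v 1.916 0.872 -0.784
v 2.848 1.033 -0.617
v 1.764 0.728 0.204
v 2.601 1.514 -0.585
v 2.138 1.791 -0.617
v 1.604 1.775 -0.701
v 1.169 1.473 -0.812
v 0.971 0.98 -0.914
v 1.074 0.452 -0.975
v 1.444 0.058 -0.975
v 1.964 -0.078 -0.914
v 2.469 0.087 -0.812
v 2.798 0.501 -0.702
v -1.987 -3.604 -2.845
v -1.587 -4.832 -2.163
v -2.967 -3.34 -1.796
v -2.568 -4.567 -1.114
v -0.892 -2.793 -2.026
v -0.493 -4.02 -1.344
v -1.873 -2.528 -0.977
v -1.473 -3.756 -0.295
v 0.134 -2.185 1.716
v 0.748 -3.115 1.686
v -0.668 -2.665 0.174
v -0.054 -3.595 0.144
v -0.845 -3.474 0.92
v -0.349 -3.178 1.873
v 0.429 -2.602 -0.013
v 0.925 -2.306 0.94
v 0.93 -3.373 0.617
v 0.143 -3.911 1.194
v -0.063 -1.869 0.666
v -0.85 -2.407 1.243
v 0.511 -2.608 1.837
v -0.431 -3.172 0.023
v -0.896 -3.101 0.479
v -0.535 -3.647 0.462
v -0.134 -2.645 1.947
v 0.227 -3.191 1.929
v -0.709 -3.402 1.478
v -0.147 -2.589 -0.069
v 0.214 -3.135 -0.087
v 0.615 -2.133 1.398
v 0.976 -2.679 1.381
v 0.789 -2.378 0.382
v 0.979 -3.306 1.191
v 0.508 -3.588 0.284
v 0.792 -3.005 0.192
v 1.083 -2.83 0.752
v 0.517 -3.623 1.53
v 0.046 -3.905 0.623
v -0.419 -3.834 1.079
v -0.128 -3.659 1.639
v 0.624 -3.774 0.901
v 0.034 -1.875 1.237
v -0.437 -2.157 0.33
v 0.208 -2.121 0.221
v 0.499 -1.946 0.781
v -0.428 -2.192 1.576
v -0.899 -2.474 0.669
v -1.003 -2.95 1.108
v -0.712 -2.775 1.668
v -0.544 -2.006 0.959
f 2 1 4
f 2 4 3
f 4 1 5
f 4 5 3
f 5 1 6
f 5 6 3
f 6 1 7
f 6 7 3
f 7 1 8
f 7 8 3
f 8 1 9
f 8 9 3
f 9 1 10
f 9 10 3
f 10 1 11
f 10 11 3
f 11 1 12
f 11 12 3
f 12 1 13
f 12 13 3
f 13 1 2
f 13 2 3
f 15 17 14
f 18 15 14
f 14 17 16
f 16 18 14
f 15 21 17
f 19 15 18
f 19 21 15
f 17 21 16
f 20 18 16
f 16 21 20
f 20 19 18
f 21 19 20
f 22 59 38
f 59 33 62
f 38 62 27
f 59 62 38
f 22 38 34
f 38 27 39
f 34 39 23
f 38 39 34
f 22 34 43
f 34 23 44
f 43 44 29
f 34 44 43
f 22 43 55
f 43 29 58
f 55 58 32
f 43 58 55
f 22 55 59
f 55 32 63
f 59 63 33
f 55 63 59
f 23 39 50
f 39 27 53
f 50 53 31
f 39 53 50
f 27 62 40
f 62 33 61
f 40 61 26
f 62 61 40
f 33 63 60
f 63 32 56
f 60 56 24
f 63 56 60
f 32 58 57
f 58 29 45
f 57 45 28
f 58 45 57
f 29 44 49
f 44 23 46
f 49 46 30
f 44 46 49
f 25 51 37
f 51 31 52
f 37 52 26
f 51 52 37
f 25 37 35
f 37 26 36
f 35 36 24
f 37 36 35
f 25 35 42
f 35 24 41
f 42 41 28
f 35 41 42
f 25 42 47
f 42 28 48
f 47 48 30
f 42 48 47
f 25 47 51
f 47 30 54
f 51 54 31
f 47 54 51
f 26 52 40
f 52 31 53
f 40 53 27
f 52 53 40
f 24 36 60
f 36 26 61
f 60 61 33
f 36 61 60
f 28 41 57
f 41 24 56
f 57 56 32
f 41 56 57
f 30 48 49
f 48 28 45
f 49 45 29
f 48 45 49
f 31 54 50
f 54 30 46
f 50 46 23
f 54 46 50



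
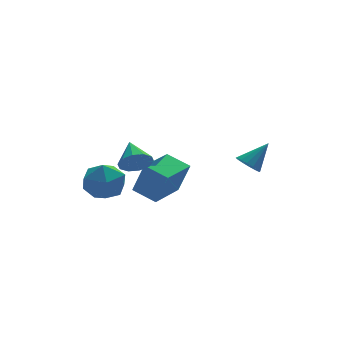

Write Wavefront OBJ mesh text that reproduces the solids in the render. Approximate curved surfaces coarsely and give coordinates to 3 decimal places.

v -1.09 3.826 0.441
v -0.765 3.367 -0.497
v -2.655 3.013 0.297
v -2.33 2.554 -0.641
v -1.875 2.246 0.304
v -0.908 2.749 0.394
v -2.512 3.631 -0.594
v -1.545 4.134 -0.504
v -1.644 3.247 -1.136
v -1.25 2.391 -0.581
v -2.17 3.989 0.381
v -1.776 3.133 0.936
v -1.617 -0.489 1.147
v -1.233 -0.865 2.633
v -0.271 0.643 1.086
v 0.113 0.268 2.572
v -0.913 -1.348 0.748
v -0.529 -1.723 2.234
v 0.433 -0.215 0.687
v 0.817 -0.591 2.173
v -1.718 -1.309 3.078
v -1.107 -1.143 2.695
v -1.622 -0.171 3.722
v -1.468 -0.982 2.463
v -1.923 -0.945 2.467
v -2.301 -1.047 2.704
v -2.456 -1.249 3.084
v -2.329 -1.474 3.462
v -1.969 -1.635 3.693
v -1.513 -1.672 3.69
v -1.136 -1.57 3.452
v -0.981 -1.368 3.072
v 3.313 -0.593 1.848
v 3.756 -0.708 1.43
v 4.307 -0.347 2.832
v 3.7 -0.393 1.407
v 3.541 -0.131 1.503
v 3.321 0.007 1.691
v 3.098 -0.016 1.921
v 2.933 -0.193 2.132
v 2.87 -0.477 2.267
v 2.926 -0.793 2.289
v 3.085 -1.054 2.194
v 3.305 -1.192 2.005
v 3.528 -1.17 1.775
v 3.692 -0.992 1.564
f 1 12 6
f 1 6 2
f 1 2 8
f 1 8 11
f 1 11 12
f 2 6 10
f 6 12 5
f 12 11 3
f 11 8 7
f 8 2 9
f 4 10 5
f 4 5 3
f 4 3 7
f 4 7 9
f 4 9 10
f 5 10 6
f 3 5 12
f 7 3 11
f 9 7 8
f 10 9 2
f 14 16 13
f 17 14 13
f 13 16 15
f 15 17 13
f 14 20 16
f 18 14 17
f 18 20 14
f 16 20 15
f 19 17 15
f 15 20 19
f 19 18 17
f 20 18 19
f 22 21 24
f 22 24 23
f 24 21 25
f 24 25 23
f 25 21 26
f 25 26 23
f 26 21 27
f 26 27 23
f 27 21 28
f 27 28 23
f 28 21 29
f 28 29 23
f 29 21 30
f 29 30 23
f 30 21 31
f 30 31 23
f 31 21 32
f 31 32 23
f 32 21 22
f 32 22 23
f 34 33 36
f 34 36 35
f 36 33 37
f 36 37 35
f 37 33 38
f 37 38 35
f 38 33 39
f 38 39 35
f 39 33 40
f 39 40 35
f 40 33 41
f 40 41 35
f 41 33 42
f 41 42 35
f 42 33 43
f 42 43 35
f 43 33 44
f 43 44 35
f 44 33 45
f 44 45 35
f 45 33 46
f 45 46 35
f 46 33 34
f 46 34 35



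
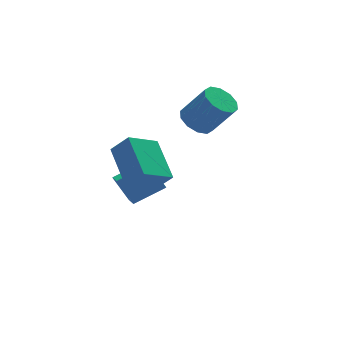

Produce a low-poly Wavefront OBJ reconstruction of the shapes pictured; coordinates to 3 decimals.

v -1.468 1.525 -2.822
v -1.905 2.179 -1.738
v -1.18 2.658 -3.39
v -1.617 3.312 -2.306
v -0.043 1.468 -2.214
v -0.48 2.122 -1.13
v 0.245 2.601 -2.782
v -0.192 3.255 -1.698
v -3.496 -2.442 1.372
v -3.34 -0.684 2.292
v -2.184 -2.171 0.632
v -2.028 -0.413 1.553
v -2.952 -2.907 2.167
v -2.796 -1.149 3.088
v -1.64 -2.636 1.428
v -1.484 -0.878 2.348
v 1.585 2.067 0.979
v 2.317 2.123 0.592
v 3.107 1.488 1.994
v 2.375 1.433 2.381
v 2.234 2.565 0.839
v 3.024 1.93 2.241
v 1.904 2.817 1.139
v 2.693 2.182 2.541
v 1.451 2.783 1.378
v 2.241 2.148 2.78
v 1.05 2.475 1.465
v 1.839 1.84 2.867
v 0.853 2.012 1.366
v 1.643 1.377 2.768
v 0.936 1.57 1.119
v 1.726 0.935 2.521
v 1.267 1.318 0.819
v 2.056 0.683 2.221
v 1.719 1.352 0.58
v 2.509 0.717 1.982
v 2.121 1.66 0.493
v 2.91 1.025 1.895
f 2 4 1
f 5 2 1
f 1 4 3
f 3 5 1
f 2 8 4
f 6 2 5
f 6 8 2
f 4 8 3
f 7 5 3
f 3 8 7
f 7 6 5
f 8 6 7
f 10 12 9
f 13 10 9
f 9 12 11
f 11 13 9
f 10 16 12
f 14 10 13
f 14 16 10
f 12 16 11
f 15 13 11
f 11 16 15
f 15 14 13
f 16 14 15
f 18 17 21
f 18 21 19
f 19 21 22
f 19 22 20
f 21 17 23
f 21 23 22
f 22 23 24
f 22 24 20
f 23 17 25
f 23 25 24
f 24 25 26
f 24 26 20
f 25 17 27
f 25 27 26
f 26 27 28
f 26 28 20
f 27 17 29
f 27 29 28
f 28 29 30
f 28 30 20
f 29 17 31
f 29 31 30
f 30 31 32
f 30 32 20
f 31 17 33
f 31 33 32
f 32 33 34
f 32 34 20
f 33 17 35
f 33 35 34
f 34 35 36
f 34 36 20
f 35 17 37
f 35 37 36
f 36 37 38
f 36 38 20
f 37 17 18
f 37 18 38
f 38 18 19
f 38 19 20



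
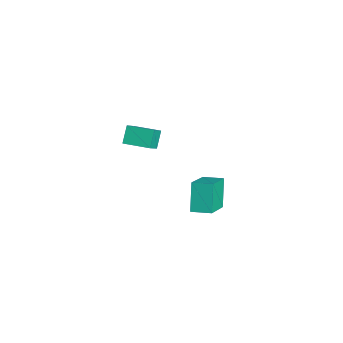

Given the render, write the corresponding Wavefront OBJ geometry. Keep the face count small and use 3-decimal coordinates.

v -3.419 -2.554 -4.078
v -3.976 -2.108 -3.308
v -2.525 -1.477 -4.056
v -3.082 -1.031 -3.285
v -2.678 -3.189 -3.175
v -3.235 -2.743 -2.404
v -1.784 -2.112 -3.152
v -2.341 -1.666 -2.382
v 2.03 -1.015 -4.587
v 1.188 -0.611 -3.288
v 2.615 -0.188 -4.466
v 1.773 0.216 -3.166
v 3.387 -2.156 -3.354
v 2.545 -1.752 -2.054
v 3.972 -1.329 -3.232
v 3.13 -0.925 -1.933
f 2 4 1
f 5 2 1
f 1 4 3
f 3 5 1
f 2 8 4
f 6 2 5
f 6 8 2
f 4 8 3
f 7 5 3
f 3 8 7
f 7 6 5
f 8 6 7
f 10 12 9
f 13 10 9
f 9 12 11
f 11 13 9
f 10 16 12
f 14 10 13
f 14 16 10
f 12 16 11
f 15 13 11
f 11 16 15
f 15 14 13
f 16 14 15



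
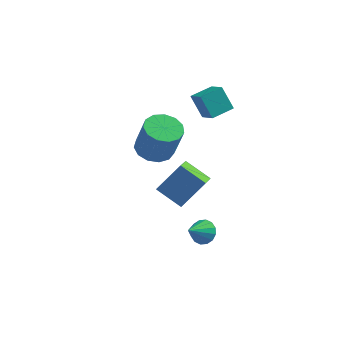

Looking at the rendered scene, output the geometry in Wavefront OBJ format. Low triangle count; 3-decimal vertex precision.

v -1.357 2.486 -1.651
v -0.603 3.222 -1.762
v 0.052 2.85 0.22
v -0.703 2.114 0.331
v -1.084 3.505 -1.55
v -0.43 3.133 0.432
v -1.652 3.465 -1.37
v -0.998 3.093 0.612
v -2.126 3.113 -1.279
v -1.472 2.742 0.703
v -2.357 2.563 -1.307
v -1.702 2.191 0.675
v -2.27 1.988 -1.443
v -1.615 1.616 0.539
v -1.893 1.571 -1.646
v -1.238 1.199 0.336
v -1.346 1.445 -1.85
v -0.692 1.073 0.132
v -0.803 1.649 -1.991
v -0.148 1.277 -0.009
v -0.435 2.119 -2.024
v 0.219 1.747 -0.042
v -0.361 2.705 -1.939
v 0.293 2.333 0.043
v 3.184 -3.358 -2.462
v 3.537 -3.835 -2.869
v 2.756 -4.342 -1.678
v 3.781 -3.733 -2.607
v 3.866 -3.53 -2.306
v 3.768 -3.281 -2.047
v 3.513 -3.052 -1.899
v 3.171 -2.905 -1.902
v 2.832 -2.88 -2.055
v 2.587 -2.982 -2.317
v 2.503 -3.185 -2.618
v 2.601 -3.434 -2.877
v 2.856 -3.663 -3.025
v 3.198 -3.81 -3.022
v 1.919 1.87 1.852
v 1.213 2.124 3.081
v 1.157 2.587 1.266
v 0.451 2.842 2.495
v 2.689 2.878 2.085
v 1.983 3.133 3.314
v 1.927 3.596 1.499
v 1.221 3.85 2.728
v 0.864 0.209 -3.951
v -0.534 0.44 -3.126
v 0.742 1.396 -4.491
v -0.657 1.627 -3.666
v 1.877 0.993 -2.454
v 0.478 1.224 -1.629
v 1.754 2.18 -2.994
v 0.356 2.411 -2.169
f 2 1 5
f 2 5 3
f 3 5 6
f 3 6 4
f 5 1 7
f 5 7 6
f 6 7 8
f 6 8 4
f 7 1 9
f 7 9 8
f 8 9 10
f 8 10 4
f 9 1 11
f 9 11 10
f 10 11 12
f 10 12 4
f 11 1 13
f 11 13 12
f 12 13 14
f 12 14 4
f 13 1 15
f 13 15 14
f 14 15 16
f 14 16 4
f 15 1 17
f 15 17 16
f 16 17 18
f 16 18 4
f 17 1 19
f 17 19 18
f 18 19 20
f 18 20 4
f 19 1 21
f 19 21 20
f 20 21 22
f 20 22 4
f 21 1 23
f 21 23 22
f 22 23 24
f 22 24 4
f 23 1 2
f 23 2 24
f 24 2 3
f 24 3 4
f 26 25 28
f 26 28 27
f 28 25 29
f 28 29 27
f 29 25 30
f 29 30 27
f 30 25 31
f 30 31 27
f 31 25 32
f 31 32 27
f 32 25 33
f 32 33 27
f 33 25 34
f 33 34 27
f 34 25 35
f 34 35 27
f 35 25 36
f 35 36 27
f 36 25 37
f 36 37 27
f 37 25 38
f 37 38 27
f 38 25 26
f 38 26 27
f 40 42 39
f 43 40 39
f 39 42 41
f 41 43 39
f 40 46 42
f 44 40 43
f 44 46 40
f 42 46 41
f 45 43 41
f 41 46 45
f 45 44 43
f 46 44 45
f 48 50 47
f 51 48 47
f 47 50 49
f 49 51 47
f 48 54 50
f 52 48 51
f 52 54 48
f 50 54 49
f 53 51 49
f 49 54 53
f 53 52 51
f 54 52 53



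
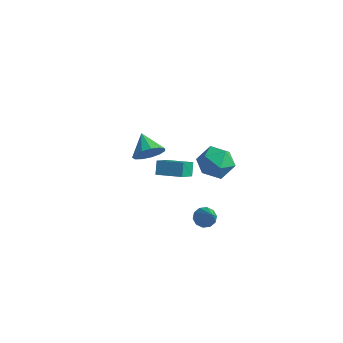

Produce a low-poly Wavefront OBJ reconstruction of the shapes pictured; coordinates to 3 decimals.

v -3.411 1.495 -1.787
v -2.956 2.244 -1.861
v -4.369 2.145 -1.093
v -3.256 2.224 -2.255
v -3.605 1.972 -2.501
v -3.893 1.568 -2.52
v -4.028 1.142 -2.307
v -3.967 0.827 -1.928
v -3.729 0.725 -1.505
v -3.391 0.867 -1.172
v -3.059 1.208 -1.034
v -2.839 1.641 -1.135
v -2.8 2.027 -1.444
v 2.398 -0.096 1.083
v 3.055 -0.341 1.809
v 1.245 -0.979 1.831
v 1.902 -1.224 2.557
v 1.567 -0.275 2.478
v 2.28 0.271 2.016
v 2.02 -1.591 1.624
v 2.733 -1.045 1.162
v 2.822 -1.265 2.143
v 2.542 -0.451 2.671
v 1.758 -0.869 0.969
v 1.478 -0.055 1.497
v 2.606 -2.166 -1.002
v 3.095 -1.979 -1.251
v 3.734 -3.134 0.482
v 2.991 -1.733 -1.012
v 2.74 -1.652 -0.769
v 2.438 -1.768 -0.615
v 2.2 -2.036 -0.608
v 2.117 -2.354 -0.752
v 2.22 -2.6 -0.991
v 2.471 -2.68 -1.234
v 2.773 -2.564 -1.389
v 3.011 -2.296 -1.395
v -1.96 0.089 -1.736
v -2.204 0.528 -1.075
v -2.077 1.104 -2.455
v -2.32 1.544 -1.794
v -0.6 0.436 -1.466
v -0.843 0.876 -0.805
v -0.716 1.452 -2.185
v -0.96 1.891 -1.524
f 2 1 4
f 2 4 3
f 4 1 5
f 4 5 3
f 5 1 6
f 5 6 3
f 6 1 7
f 6 7 3
f 7 1 8
f 7 8 3
f 8 1 9
f 8 9 3
f 9 1 10
f 9 10 3
f 10 1 11
f 10 11 3
f 11 1 12
f 11 12 3
f 12 1 13
f 12 13 3
f 13 1 2
f 13 2 3
f 14 25 19
f 14 19 15
f 14 15 21
f 14 21 24
f 14 24 25
f 15 19 23
f 19 25 18
f 25 24 16
f 24 21 20
f 21 15 22
f 17 23 18
f 17 18 16
f 17 16 20
f 17 20 22
f 17 22 23
f 18 23 19
f 16 18 25
f 20 16 24
f 22 20 21
f 23 22 15
f 27 26 29
f 27 29 28
f 29 26 30
f 29 30 28
f 30 26 31
f 30 31 28
f 31 26 32
f 31 32 28
f 32 26 33
f 32 33 28
f 33 26 34
f 33 34 28
f 34 26 35
f 34 35 28
f 35 26 36
f 35 36 28
f 36 26 37
f 36 37 28
f 37 26 27
f 37 27 28
f 39 41 38
f 42 39 38
f 38 41 40
f 40 42 38
f 39 45 41
f 43 39 42
f 43 45 39
f 41 45 40
f 44 42 40
f 40 45 44
f 44 43 42
f 45 43 44



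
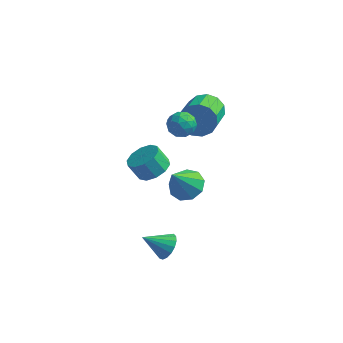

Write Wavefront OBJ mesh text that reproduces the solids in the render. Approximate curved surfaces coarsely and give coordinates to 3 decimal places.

v 2.809 -2.628 -3.828
v 3.107 -2.298 -3.224
v 1.771 -3.152 -3.032
v 2.882 -2.051 -3.355
v 2.64 -1.936 -3.594
v 2.437 -1.98 -3.888
v 2.32 -2.172 -4.167
v 2.315 -2.469 -4.369
v 2.423 -2.802 -4.447
v 2.619 -3.096 -4.383
v 2.86 -3.282 -4.193
v 3.088 -3.319 -3.918
v 3.253 -3.197 -3.624
v 3.316 -2.945 -3.376
v 3.263 -2.621 -3.231
v 2.102 1.362 -2.936
v 3.011 1.127 -2.886
v 1.758 0.358 -1.384
v 2.906 1.67 -2.558
v 2.425 2.069 -2.407
v 1.793 2.137 -2.503
v 1.306 1.843 -2.802
v 1.191 1.323 -3.163
v 1.503 0.822 -3.418
v 2.095 0.574 -3.448
v 2.691 0.694 -3.237
v 1.645 -1.427 0.536
v 2.345 -1.752 0.914
v 1.816 -1.858 1.803
v 1.115 -1.533 1.424
v 2.352 -1.224 0.981
v 1.822 -1.331 1.87
v 2.088 -0.774 0.878
v 1.559 -0.881 1.767
v 1.655 -0.574 0.644
v 1.126 -0.68 1.533
v 1.218 -0.699 0.369
v 0.689 -0.805 1.257
v 0.944 -1.102 0.157
v 0.415 -1.208 1.046
v 0.938 -1.629 0.09
v 0.408 -1.736 0.979
v 1.201 -2.079 0.193
v 0.672 -2.186 1.082
v 1.634 -2.28 0.427
v 1.105 -2.386 1.316
v 2.071 -2.155 0.703
v 1.542 -2.261 1.591
v 1.847 1.718 1.248
v 2.525 1.428 1.462
v 1.275 0.992 2.078
v 1.953 0.702 2.292
v 1.779 1.431 2.455
v 2.132 1.88 1.942
v 1.668 0.54 1.598
v 2.021 0.989 1.085
v 2.414 0.7 1.678
v 2.483 1.251 2.208
v 1.317 1.169 1.332
v 1.386 1.72 1.862
v 2.236 1.637 1.282
v 1.564 0.783 2.258
v 1.462 1.212 2.354
v 1.86 1.042 2.479
v 2.005 1.903 1.565
v 2.404 1.732 1.69
v 1.965 1.734 2.274
v 1.396 0.688 1.85
v 1.795 0.517 1.975
v 1.94 1.378 1.061
v 2.338 1.208 1.186
v 1.835 0.686 1.266
v 2.569 1.038 1.535
v 2.233 0.612 2.022
v 2.066 0.516 1.615
v 2.273 0.78 1.313
v 2.61 1.362 1.846
v 2.274 0.936 2.334
v 2.171 1.364 2.43
v 2.379 1.628 2.129
v 2.545 0.934 1.973
v 1.526 1.484 1.206
v 1.19 1.058 1.694
v 1.421 0.792 1.411
v 1.629 1.056 1.11
v 1.567 1.808 1.518
v 1.231 1.382 2.005
v 1.527 1.64 2.227
v 1.734 1.904 1.925
v 1.255 1.486 1.567
v 1.93 4.173 0.488
v 2.694 4.07 -0.067
v 3.074 2.124 0.817
v 2.31 2.227 1.372
v 2.864 4.307 0.382
v 3.244 2.362 1.265
v 2.738 4.501 0.864
v 3.118 2.556 1.748
v 2.355 4.591 1.227
v 2.735 2.646 2.111
v 1.837 4.549 1.356
v 2.217 2.604 2.239
v 1.349 4.386 1.209
v 1.729 2.441 2.092
v 1.045 4.156 0.833
v 1.425 2.211 1.717
v 1.022 3.931 0.348
v 1.402 1.986 1.231
v 1.287 3.783 -0.093
v 1.667 1.838 0.791
v 1.757 3.758 -0.349
v 2.137 1.813 0.535
v 2.281 3.865 -0.339
v 2.661 1.92 0.544
f 2 1 4
f 2 4 3
f 4 1 5
f 4 5 3
f 5 1 6
f 5 6 3
f 6 1 7
f 6 7 3
f 7 1 8
f 7 8 3
f 8 1 9
f 8 9 3
f 9 1 10
f 9 10 3
f 10 1 11
f 10 11 3
f 11 1 12
f 11 12 3
f 12 1 13
f 12 13 3
f 13 1 14
f 13 14 3
f 14 1 15
f 14 15 3
f 15 1 2
f 15 2 3
f 17 16 19
f 17 19 18
f 19 16 20
f 19 20 18
f 20 16 21
f 20 21 18
f 21 16 22
f 21 22 18
f 22 16 23
f 22 23 18
f 23 16 24
f 23 24 18
f 24 16 25
f 24 25 18
f 25 16 26
f 25 26 18
f 26 16 17
f 26 17 18
f 28 27 31
f 28 31 29
f 29 31 32
f 29 32 30
f 31 27 33
f 31 33 32
f 32 33 34
f 32 34 30
f 33 27 35
f 33 35 34
f 34 35 36
f 34 36 30
f 35 27 37
f 35 37 36
f 36 37 38
f 36 38 30
f 37 27 39
f 37 39 38
f 38 39 40
f 38 40 30
f 39 27 41
f 39 41 40
f 40 41 42
f 40 42 30
f 41 27 43
f 41 43 42
f 42 43 44
f 42 44 30
f 43 27 45
f 43 45 44
f 44 45 46
f 44 46 30
f 45 27 47
f 45 47 46
f 46 47 48
f 46 48 30
f 47 27 28
f 47 28 48
f 48 28 29
f 48 29 30
f 49 86 65
f 86 60 89
f 65 89 54
f 86 89 65
f 49 65 61
f 65 54 66
f 61 66 50
f 65 66 61
f 49 61 70
f 61 50 71
f 70 71 56
f 61 71 70
f 49 70 82
f 70 56 85
f 82 85 59
f 70 85 82
f 49 82 86
f 82 59 90
f 86 90 60
f 82 90 86
f 50 66 77
f 66 54 80
f 77 80 58
f 66 80 77
f 54 89 67
f 89 60 88
f 67 88 53
f 89 88 67
f 60 90 87
f 90 59 83
f 87 83 51
f 90 83 87
f 59 85 84
f 85 56 72
f 84 72 55
f 85 72 84
f 56 71 76
f 71 50 73
f 76 73 57
f 71 73 76
f 52 78 64
f 78 58 79
f 64 79 53
f 78 79 64
f 52 64 62
f 64 53 63
f 62 63 51
f 64 63 62
f 52 62 69
f 62 51 68
f 69 68 55
f 62 68 69
f 52 69 74
f 69 55 75
f 74 75 57
f 69 75 74
f 52 74 78
f 74 57 81
f 78 81 58
f 74 81 78
f 53 79 67
f 79 58 80
f 67 80 54
f 79 80 67
f 51 63 87
f 63 53 88
f 87 88 60
f 63 88 87
f 55 68 84
f 68 51 83
f 84 83 59
f 68 83 84
f 57 75 76
f 75 55 72
f 76 72 56
f 75 72 76
f 58 81 77
f 81 57 73
f 77 73 50
f 81 73 77
f 92 91 95
f 92 95 93
f 93 95 96
f 93 96 94
f 95 91 97
f 95 97 96
f 96 97 98
f 96 98 94
f 97 91 99
f 97 99 98
f 98 99 100
f 98 100 94
f 99 91 101
f 99 101 100
f 100 101 102
f 100 102 94
f 101 91 103
f 101 103 102
f 102 103 104
f 102 104 94
f 103 91 105
f 103 105 104
f 104 105 106
f 104 106 94
f 105 91 107
f 105 107 106
f 106 107 108
f 106 108 94
f 107 91 109
f 107 109 108
f 108 109 110
f 108 110 94
f 109 91 111
f 109 111 110
f 110 111 112
f 110 112 94
f 111 91 113
f 111 113 112
f 112 113 114
f 112 114 94
f 113 91 92
f 113 92 114
f 114 92 93
f 114 93 94



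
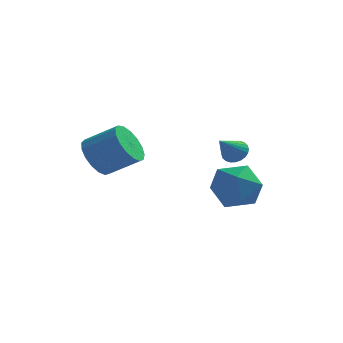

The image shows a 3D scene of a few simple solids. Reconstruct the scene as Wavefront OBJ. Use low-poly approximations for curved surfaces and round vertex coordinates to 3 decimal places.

v -3.53 -2.131 -0.72
v -3.032 -2.117 -1.517
v -1.752 -2.116 -0.717
v -2.25 -2.129 0.08
v -3.093 -1.682 -1.421
v -1.812 -1.681 -0.62
v -3.254 -1.35 -1.164
v -1.973 -1.348 -0.364
v -3.478 -1.196 -0.805
v -2.198 -1.195 -0.005
v -3.714 -1.257 -0.427
v -2.434 -1.255 0.373
v -3.908 -1.517 -0.116
v -2.628 -1.516 0.684
v -4.016 -1.919 0.056
v -2.735 -1.917 0.857
v -4.012 -2.369 0.051
v -2.732 -2.367 0.851
v -3.898 -2.764 -0.131
v -2.617 -2.763 0.669
v -3.7 -3.014 -0.448
v -2.419 -3.013 0.353
v -3.462 -3.062 -0.827
v -2.182 -3.061 -0.027
v -3.241 -2.897 -1.182
v -1.96 -2.895 -0.382
v -3.085 -2.556 -1.431
v -1.805 -2.554 -0.631
v 0.759 3.05 -4.246
v 1.665 2.267 -4.313
v 0.175 2.233 -2.587
v 1.081 1.45 -2.654
v 1.304 2.608 -2.438
v 1.665 3.113 -3.463
v 0.175 1.387 -3.437
v 0.536 1.892 -4.462
v 1.303 1.24 -3.813
v 2.001 1.994 -3.196
v -0.161 2.506 -3.704
v 0.537 3.26 -3.087
v 0.874 2.188 -1.578
v 1.343 2.279 -1.232
v 0.426 1.232 -0.722
v 1.192 2.429 -1.143
v 0.993 2.542 -1.121
v 0.776 2.601 -1.169
v 0.573 2.598 -1.278
v 0.417 2.532 -1.434
v 0.33 2.414 -1.611
v 0.326 2.261 -1.784
v 0.405 2.098 -1.925
v 0.556 1.948 -2.013
v 0.755 1.835 -2.035
v 0.973 1.775 -1.988
v 1.175 1.779 -1.878
v 1.332 1.845 -1.723
v 1.418 1.963 -1.545
v 1.422 2.115 -1.373
f 2 1 5
f 2 5 3
f 3 5 6
f 3 6 4
f 5 1 7
f 5 7 6
f 6 7 8
f 6 8 4
f 7 1 9
f 7 9 8
f 8 9 10
f 8 10 4
f 9 1 11
f 9 11 10
f 10 11 12
f 10 12 4
f 11 1 13
f 11 13 12
f 12 13 14
f 12 14 4
f 13 1 15
f 13 15 14
f 14 15 16
f 14 16 4
f 15 1 17
f 15 17 16
f 16 17 18
f 16 18 4
f 17 1 19
f 17 19 18
f 18 19 20
f 18 20 4
f 19 1 21
f 19 21 20
f 20 21 22
f 20 22 4
f 21 1 23
f 21 23 22
f 22 23 24
f 22 24 4
f 23 1 25
f 23 25 24
f 24 25 26
f 24 26 4
f 25 1 27
f 25 27 26
f 26 27 28
f 26 28 4
f 27 1 2
f 27 2 28
f 28 2 3
f 28 3 4
f 29 40 34
f 29 34 30
f 29 30 36
f 29 36 39
f 29 39 40
f 30 34 38
f 34 40 33
f 40 39 31
f 39 36 35
f 36 30 37
f 32 38 33
f 32 33 31
f 32 31 35
f 32 35 37
f 32 37 38
f 33 38 34
f 31 33 40
f 35 31 39
f 37 35 36
f 38 37 30
f 42 41 44
f 42 44 43
f 44 41 45
f 44 45 43
f 45 41 46
f 45 46 43
f 46 41 47
f 46 47 43
f 47 41 48
f 47 48 43
f 48 41 49
f 48 49 43
f 49 41 50
f 49 50 43
f 50 41 51
f 50 51 43
f 51 41 52
f 51 52 43
f 52 41 53
f 52 53 43
f 53 41 54
f 53 54 43
f 54 41 55
f 54 55 43
f 55 41 56
f 55 56 43
f 56 41 57
f 56 57 43
f 57 41 58
f 57 58 43
f 58 41 42
f 58 42 43



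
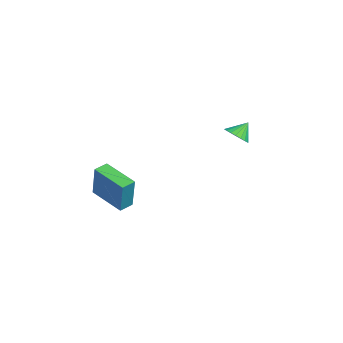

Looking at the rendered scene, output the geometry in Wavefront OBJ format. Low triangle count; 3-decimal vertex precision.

v 0.89 3.17 3.542
v 1.483 3.602 3.31
v 0.67 3.89 4.318
v 1.243 3.719 3.133
v 0.941 3.741 3.028
v 0.631 3.664 3.011
v 0.365 3.502 3.086
v 0.19 3.283 3.24
v 0.136 3.044 3.447
v 0.212 2.827 3.67
v 0.406 2.669 3.87
v 0.683 2.598 4.014
v 0.996 2.626 4.077
v 1.29 2.749 4.047
v 1.515 2.944 3.93
v 1.632 3.178 3.745
v 1.621 3.411 3.526
v 1.51 -4.62 0.928
v 2.066 -4.627 2.901
v 1.139 -3.897 1.035
v 1.695 -3.904 3.009
v 3.285 -3.636 0.431
v 3.841 -3.643 2.405
v 2.914 -2.913 0.539
v 3.47 -2.92 2.512
f 2 1 4
f 2 4 3
f 4 1 5
f 4 5 3
f 5 1 6
f 5 6 3
f 6 1 7
f 6 7 3
f 7 1 8
f 7 8 3
f 8 1 9
f 8 9 3
f 9 1 10
f 9 10 3
f 10 1 11
f 10 11 3
f 11 1 12
f 11 12 3
f 12 1 13
f 12 13 3
f 13 1 14
f 13 14 3
f 14 1 15
f 14 15 3
f 15 1 16
f 15 16 3
f 16 1 17
f 16 17 3
f 17 1 2
f 17 2 3
f 19 21 18
f 22 19 18
f 18 21 20
f 20 22 18
f 19 25 21
f 23 19 22
f 23 25 19
f 21 25 20
f 24 22 20
f 20 25 24
f 24 23 22
f 25 23 24



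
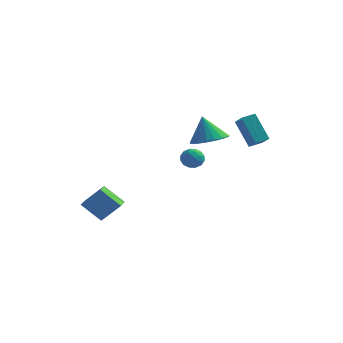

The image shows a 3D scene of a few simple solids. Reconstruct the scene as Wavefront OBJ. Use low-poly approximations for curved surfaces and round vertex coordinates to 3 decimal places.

v 1.562 -0.108 1.229
v 2.287 0.707 1.372
v 1.058 0.068 2.791
v 1.917 0.933 1.227
v 1.486 0.98 1.083
v 1.067 0.839 0.964
v 0.734 0.534 0.891
v 0.545 0.118 0.876
v 0.531 -0.337 0.923
v 0.695 -0.752 1.022
v 1.009 -1.056 1.157
v 1.419 -1.196 1.305
v 1.853 -1.147 1.44
v 2.237 -0.919 1.538
v 2.505 -0.55 1.583
v 2.609 -0.105 1.567
v 2.532 0.339 1.492
v 3.246 1.372 0.421
v 3.959 0.474 1.134
v 2.265 1.818 1.961
v 2.977 0.92 2.675
v 3.803 1.96 0.605
v 4.515 1.062 1.319
v 2.821 2.406 2.146
v 3.534 1.508 2.859
v 1.688 -3.573 1.323
v 2.195 -3.556 0.881
v 2.165 -4.404 1.839
v 2.672 -4.387 1.397
v 2.594 -3.886 1.839
v 2.299 -3.372 1.52
v 2.061 -4.588 1.2
v 1.766 -4.074 0.881
v 2.426 -4.184 0.805
v 2.755 -3.749 1.2
v 1.605 -4.211 1.52
v 1.934 -3.776 1.915
v 1.9 -3.491 1.056
v 2.46 -4.469 1.664
v 2.414 -4.174 1.923
v 2.713 -4.164 1.664
v 1.961 -3.383 1.432
v 2.259 -3.373 1.172
v 2.493 -3.567 1.735
v 2.101 -4.587 1.548
v 2.399 -4.577 1.288
v 1.647 -3.796 1.056
v 1.946 -3.786 0.797
v 1.867 -4.393 0.985
v 2.333 -3.85 0.752
v 2.614 -4.339 1.056
v 2.255 -4.457 0.94
v 2.081 -4.155 0.752
v 2.527 -3.595 0.984
v 2.807 -4.084 1.288
v 2.761 -3.789 1.548
v 2.588 -3.487 1.36
v 2.663 -3.964 0.94
v 1.553 -3.876 1.432
v 1.833 -4.365 1.736
v 1.772 -4.473 1.36
v 1.599 -4.171 1.172
v 1.746 -3.621 1.664
v 2.027 -4.11 1.968
v 2.279 -3.805 1.968
v 2.105 -3.503 1.78
v 1.697 -3.996 1.78
v -4.209 -3.993 -3.059
v -3.229 -3.622 -1.944
v -4.423 -3.065 -3.18
v -3.444 -2.694 -2.065
v -3.076 -3.866 -4.095
v -2.097 -3.495 -2.98
v -3.291 -2.938 -4.216
v -2.311 -2.567 -3.101
f 2 1 4
f 2 4 3
f 4 1 5
f 4 5 3
f 5 1 6
f 5 6 3
f 6 1 7
f 6 7 3
f 7 1 8
f 7 8 3
f 8 1 9
f 8 9 3
f 9 1 10
f 9 10 3
f 10 1 11
f 10 11 3
f 11 1 12
f 11 12 3
f 12 1 13
f 12 13 3
f 13 1 14
f 13 14 3
f 14 1 15
f 14 15 3
f 15 1 16
f 15 16 3
f 16 1 17
f 16 17 3
f 17 1 2
f 17 2 3
f 19 21 18
f 22 19 18
f 18 21 20
f 20 22 18
f 19 25 21
f 23 19 22
f 23 25 19
f 21 25 20
f 24 22 20
f 20 25 24
f 24 23 22
f 25 23 24
f 26 63 42
f 63 37 66
f 42 66 31
f 63 66 42
f 26 42 38
f 42 31 43
f 38 43 27
f 42 43 38
f 26 38 47
f 38 27 48
f 47 48 33
f 38 48 47
f 26 47 59
f 47 33 62
f 59 62 36
f 47 62 59
f 26 59 63
f 59 36 67
f 63 67 37
f 59 67 63
f 27 43 54
f 43 31 57
f 54 57 35
f 43 57 54
f 31 66 44
f 66 37 65
f 44 65 30
f 66 65 44
f 37 67 64
f 67 36 60
f 64 60 28
f 67 60 64
f 36 62 61
f 62 33 49
f 61 49 32
f 62 49 61
f 33 48 53
f 48 27 50
f 53 50 34
f 48 50 53
f 29 55 41
f 55 35 56
f 41 56 30
f 55 56 41
f 29 41 39
f 41 30 40
f 39 40 28
f 41 40 39
f 29 39 46
f 39 28 45
f 46 45 32
f 39 45 46
f 29 46 51
f 46 32 52
f 51 52 34
f 46 52 51
f 29 51 55
f 51 34 58
f 55 58 35
f 51 58 55
f 30 56 44
f 56 35 57
f 44 57 31
f 56 57 44
f 28 40 64
f 40 30 65
f 64 65 37
f 40 65 64
f 32 45 61
f 45 28 60
f 61 60 36
f 45 60 61
f 34 52 53
f 52 32 49
f 53 49 33
f 52 49 53
f 35 58 54
f 58 34 50
f 54 50 27
f 58 50 54
f 69 71 68
f 72 69 68
f 68 71 70
f 70 72 68
f 69 75 71
f 73 69 72
f 73 75 69
f 71 75 70
f 74 72 70
f 70 75 74
f 74 73 72
f 75 73 74



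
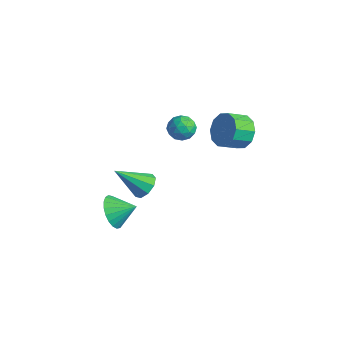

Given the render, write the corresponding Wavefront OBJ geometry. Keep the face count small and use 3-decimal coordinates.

v 3.024 2.789 1.714
v 3.382 3.172 2.529
v 3.235 2.175 3.062
v 2.876 1.791 2.246
v 2.789 3.259 2.529
v 2.642 2.262 3.062
v 2.286 3.166 2.217
v 2.139 2.169 2.75
v 2.064 2.93 1.713
v 1.917 1.933 2.246
v 2.209 2.639 1.209
v 2.062 1.642 1.742
v 2.665 2.405 0.898
v 2.518 1.408 1.431
v 3.258 2.318 0.898
v 3.111 1.321 1.431
v 3.761 2.411 1.21
v 3.614 1.414 1.743
v 3.983 2.647 1.714
v 3.836 1.65 2.247
v 3.838 2.938 2.218
v 3.691 1.941 2.751
v 1.669 -0.173 2.8
v 2.082 0.435 2.836
v 2.618 -0.835 3.084
v 3.031 -0.227 3.12
v 2.509 -0.349 3.625
v 1.923 0.06 3.45
v 2.777 -0.46 2.47
v 2.191 -0.051 2.295
v 2.767 0.257 2.633
v 2.602 0.326 3.347
v 2.098 -0.726 2.573
v 1.933 -0.657 3.287
v 1.792 0.189 2.793
v 2.908 -0.589 3.127
v 2.601 -0.66 3.424
v 2.844 -0.303 3.445
v 1.699 -0.031 3.154
v 1.942 0.326 3.175
v 2.193 -0.134 3.639
v 2.758 -0.726 2.745
v 3.001 -0.369 2.766
v 1.856 -0.097 2.475
v 2.099 0.26 2.496
v 2.507 -0.266 2.281
v 2.438 0.442 2.695
v 2.995 0.053 2.862
v 2.846 -0.084 2.48
v 2.501 0.156 2.377
v 2.34 0.483 3.115
v 2.898 0.094 3.282
v 2.592 0.022 3.578
v 2.247 0.263 3.475
v 2.743 0.378 2.995
v 1.802 -0.494 2.638
v 2.36 -0.883 2.805
v 2.453 -0.663 2.445
v 2.108 -0.422 2.342
v 1.705 -0.453 3.058
v 2.262 -0.842 3.225
v 2.199 -0.556 3.543
v 1.854 -0.316 3.44
v 1.957 -0.778 2.925
v 0.419 -2.791 -3.376
v 1.161 -3.103 -3.935
v 1.181 -1.969 -2.824
v 1.003 -2.805 -4.163
v 0.744 -2.503 -4.254
v 0.429 -2.252 -4.194
v 0.113 -2.094 -3.993
v -0.151 -2.057 -3.684
v -0.317 -2.146 -3.323
v -0.355 -2.347 -2.97
v -0.259 -2.625 -2.688
v -0.046 -2.932 -2.525
v 0.247 -3.214 -2.509
v 0.57 -3.424 -2.643
v 0.867 -3.524 -2.903
v 1.087 -3.497 -3.246
v 1.191 -3.348 -3.611
v 1.637 -1.778 -1.039
v 1.889 -1.343 -0.47
v 0.943 -3.022 0.219
v 1.405 -1.204 -0.599
v 1.029 -1.334 -0.934
v 0.938 -1.671 -1.319
v 1.174 -2.059 -1.572
v 1.626 -2.316 -1.576
v 2.083 -2.321 -1.329
v 2.332 -2.072 -0.946
v 2.255 -1.686 -0.607
f 2 1 5
f 2 5 3
f 3 5 6
f 3 6 4
f 5 1 7
f 5 7 6
f 6 7 8
f 6 8 4
f 7 1 9
f 7 9 8
f 8 9 10
f 8 10 4
f 9 1 11
f 9 11 10
f 10 11 12
f 10 12 4
f 11 1 13
f 11 13 12
f 12 13 14
f 12 14 4
f 13 1 15
f 13 15 14
f 14 15 16
f 14 16 4
f 15 1 17
f 15 17 16
f 16 17 18
f 16 18 4
f 17 1 19
f 17 19 18
f 18 19 20
f 18 20 4
f 19 1 21
f 19 21 20
f 20 21 22
f 20 22 4
f 21 1 2
f 21 2 22
f 22 2 3
f 22 3 4
f 23 60 39
f 60 34 63
f 39 63 28
f 60 63 39
f 23 39 35
f 39 28 40
f 35 40 24
f 39 40 35
f 23 35 44
f 35 24 45
f 44 45 30
f 35 45 44
f 23 44 56
f 44 30 59
f 56 59 33
f 44 59 56
f 23 56 60
f 56 33 64
f 60 64 34
f 56 64 60
f 24 40 51
f 40 28 54
f 51 54 32
f 40 54 51
f 28 63 41
f 63 34 62
f 41 62 27
f 63 62 41
f 34 64 61
f 64 33 57
f 61 57 25
f 64 57 61
f 33 59 58
f 59 30 46
f 58 46 29
f 59 46 58
f 30 45 50
f 45 24 47
f 50 47 31
f 45 47 50
f 26 52 38
f 52 32 53
f 38 53 27
f 52 53 38
f 26 38 36
f 38 27 37
f 36 37 25
f 38 37 36
f 26 36 43
f 36 25 42
f 43 42 29
f 36 42 43
f 26 43 48
f 43 29 49
f 48 49 31
f 43 49 48
f 26 48 52
f 48 31 55
f 52 55 32
f 48 55 52
f 27 53 41
f 53 32 54
f 41 54 28
f 53 54 41
f 25 37 61
f 37 27 62
f 61 62 34
f 37 62 61
f 29 42 58
f 42 25 57
f 58 57 33
f 42 57 58
f 31 49 50
f 49 29 46
f 50 46 30
f 49 46 50
f 32 55 51
f 55 31 47
f 51 47 24
f 55 47 51
f 66 65 68
f 66 68 67
f 68 65 69
f 68 69 67
f 69 65 70
f 69 70 67
f 70 65 71
f 70 71 67
f 71 65 72
f 71 72 67
f 72 65 73
f 72 73 67
f 73 65 74
f 73 74 67
f 74 65 75
f 74 75 67
f 75 65 76
f 75 76 67
f 76 65 77
f 76 77 67
f 77 65 78
f 77 78 67
f 78 65 79
f 78 79 67
f 79 65 80
f 79 80 67
f 80 65 81
f 80 81 67
f 81 65 66
f 81 66 67
f 83 82 85
f 83 85 84
f 85 82 86
f 85 86 84
f 86 82 87
f 86 87 84
f 87 82 88
f 87 88 84
f 88 82 89
f 88 89 84
f 89 82 90
f 89 90 84
f 90 82 91
f 90 91 84
f 91 82 92
f 91 92 84
f 92 82 83
f 92 83 84

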